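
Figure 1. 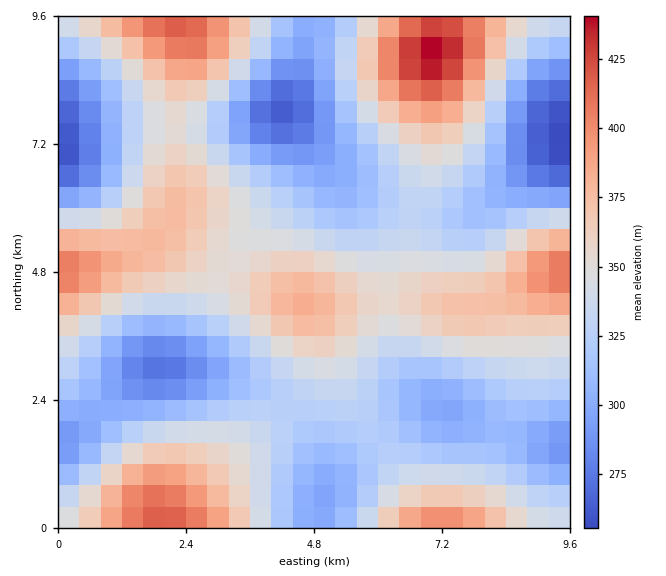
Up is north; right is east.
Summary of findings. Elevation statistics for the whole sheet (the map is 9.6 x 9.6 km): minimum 255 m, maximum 445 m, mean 340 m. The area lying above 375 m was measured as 14.1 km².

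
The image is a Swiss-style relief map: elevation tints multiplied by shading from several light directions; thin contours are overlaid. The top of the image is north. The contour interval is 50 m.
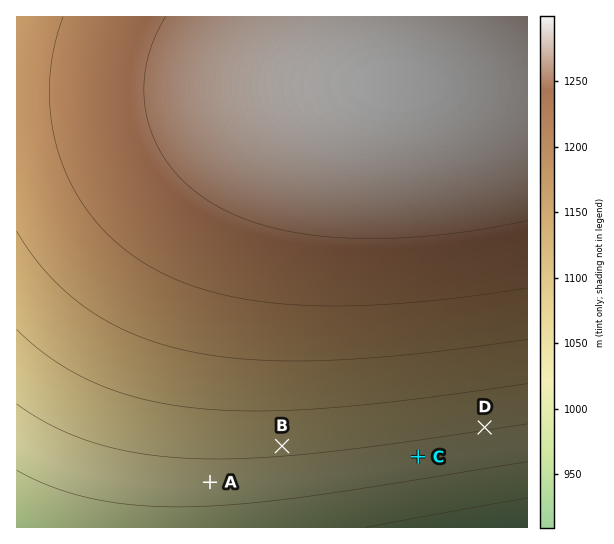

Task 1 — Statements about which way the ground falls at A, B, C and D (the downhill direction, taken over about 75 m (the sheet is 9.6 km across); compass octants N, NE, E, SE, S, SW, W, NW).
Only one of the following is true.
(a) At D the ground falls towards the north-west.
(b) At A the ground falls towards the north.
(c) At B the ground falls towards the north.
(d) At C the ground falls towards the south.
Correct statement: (d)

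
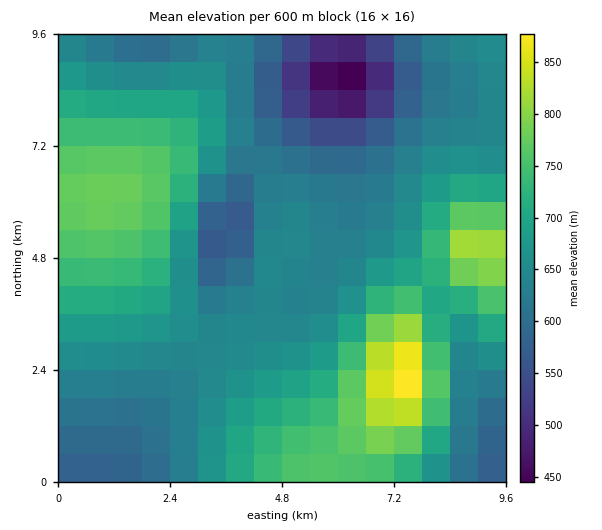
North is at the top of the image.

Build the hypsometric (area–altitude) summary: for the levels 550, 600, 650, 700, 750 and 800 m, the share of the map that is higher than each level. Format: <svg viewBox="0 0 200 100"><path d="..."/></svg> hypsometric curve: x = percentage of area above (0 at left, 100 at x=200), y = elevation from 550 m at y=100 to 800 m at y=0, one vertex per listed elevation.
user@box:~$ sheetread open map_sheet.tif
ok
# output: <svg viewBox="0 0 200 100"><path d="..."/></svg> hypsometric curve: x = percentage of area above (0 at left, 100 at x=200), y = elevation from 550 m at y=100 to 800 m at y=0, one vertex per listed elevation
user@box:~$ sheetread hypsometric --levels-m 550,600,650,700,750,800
<svg viewBox="0 0 200 100"><path d="M189 100l-21-20-65-20-40-20-30-20-25-20"/></svg>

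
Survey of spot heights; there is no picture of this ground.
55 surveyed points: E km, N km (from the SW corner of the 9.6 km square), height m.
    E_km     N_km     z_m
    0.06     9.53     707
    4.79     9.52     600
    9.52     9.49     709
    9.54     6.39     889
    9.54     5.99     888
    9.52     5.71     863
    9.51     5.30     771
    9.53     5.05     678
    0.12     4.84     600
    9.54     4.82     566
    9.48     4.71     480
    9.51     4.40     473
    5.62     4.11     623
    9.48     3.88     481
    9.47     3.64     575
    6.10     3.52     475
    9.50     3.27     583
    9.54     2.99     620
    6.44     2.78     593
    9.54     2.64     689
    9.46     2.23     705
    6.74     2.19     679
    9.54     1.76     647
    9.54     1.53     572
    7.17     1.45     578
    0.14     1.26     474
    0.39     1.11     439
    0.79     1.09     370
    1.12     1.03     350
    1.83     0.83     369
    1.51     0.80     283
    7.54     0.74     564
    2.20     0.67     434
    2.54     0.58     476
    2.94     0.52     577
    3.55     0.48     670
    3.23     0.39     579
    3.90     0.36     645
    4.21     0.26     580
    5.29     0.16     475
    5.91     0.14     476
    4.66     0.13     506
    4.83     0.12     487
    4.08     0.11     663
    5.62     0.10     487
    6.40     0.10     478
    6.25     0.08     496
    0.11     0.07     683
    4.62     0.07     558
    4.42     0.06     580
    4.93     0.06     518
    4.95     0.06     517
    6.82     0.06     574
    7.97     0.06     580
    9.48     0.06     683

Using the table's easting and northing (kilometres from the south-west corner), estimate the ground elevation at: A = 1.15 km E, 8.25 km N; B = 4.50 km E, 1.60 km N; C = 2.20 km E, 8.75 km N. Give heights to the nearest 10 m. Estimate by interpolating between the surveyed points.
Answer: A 580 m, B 560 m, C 470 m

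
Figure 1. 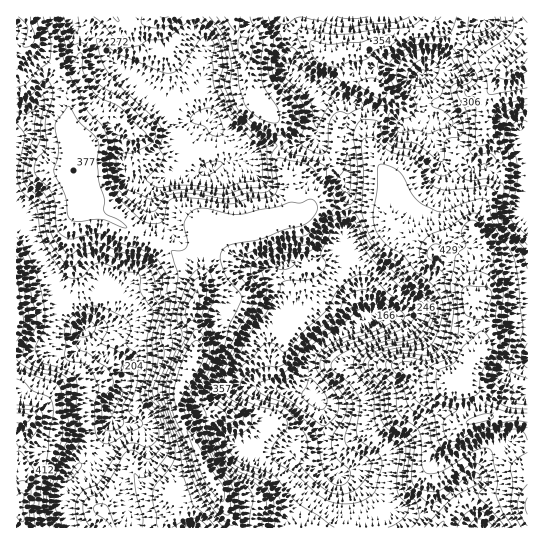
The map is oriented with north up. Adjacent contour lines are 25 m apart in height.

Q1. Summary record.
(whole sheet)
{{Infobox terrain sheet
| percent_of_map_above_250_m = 90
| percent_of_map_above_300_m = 60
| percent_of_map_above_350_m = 39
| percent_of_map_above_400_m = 12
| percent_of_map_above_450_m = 5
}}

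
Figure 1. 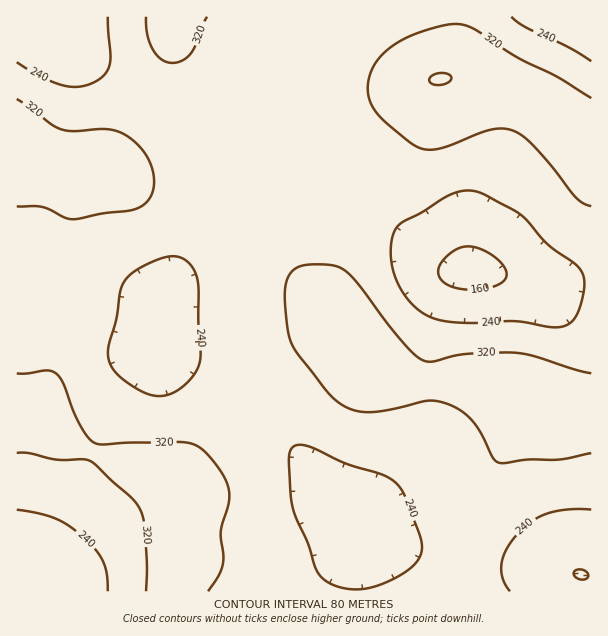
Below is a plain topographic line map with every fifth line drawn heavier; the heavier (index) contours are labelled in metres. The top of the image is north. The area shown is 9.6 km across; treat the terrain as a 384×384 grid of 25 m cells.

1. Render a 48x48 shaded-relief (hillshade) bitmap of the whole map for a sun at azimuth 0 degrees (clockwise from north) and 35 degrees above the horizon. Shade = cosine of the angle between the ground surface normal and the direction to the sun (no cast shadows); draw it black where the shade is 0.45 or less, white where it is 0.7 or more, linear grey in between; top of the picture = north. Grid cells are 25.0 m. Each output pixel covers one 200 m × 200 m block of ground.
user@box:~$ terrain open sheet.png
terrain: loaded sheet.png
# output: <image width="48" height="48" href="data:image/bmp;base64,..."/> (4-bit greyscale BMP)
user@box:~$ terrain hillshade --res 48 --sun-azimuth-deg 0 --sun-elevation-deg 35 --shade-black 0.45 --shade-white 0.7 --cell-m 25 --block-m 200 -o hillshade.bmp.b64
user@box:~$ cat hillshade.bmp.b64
<image width="48" height="48" href="data:image/bmp;base64,Qk32BAAAAAAAAHYAAAAoAAAAMAAAADAAAAABAAQAAAAAAIAEAAATCwAAEwsAABAAAAAAAAAAAAAAABEREQAiIiIAMzMzAERERABVVVUAZmZmAHd3dwCIiIgAmZmZAKqqqgC7u7sAzMzMAN3d3QDu7u4A////AId2Zmd3eId2ZmZneJq7zN3My7qpmZqZmHdmZmZ3eId2ZmZmeJmrvMzLu6qZiIiIh1VVVVVmd4h3d3ZneImZqru6mZiHZmZmVUREREVWd4iIiHd3iIiImZmYh3dmVVVERDMzREVWd3d3d3eIiZmIiId2ZmZVREMzMzMzREVmd3Zmd3eImZmId2ZlVVVUQzMzMzMzRFVWZmZmZneImYiHdlVWZmVVQzMiMzMzRFVVZmZmd3eIiId2VUVWd3ZlVDMiIzMzRERVVneIiIiIh3ZVRERWd3d2VUMyMzMzRFVWZ4iZmZmIh2VUMzRWeIh3ZUQzM0RERWZ4iZqqqZmIh2VEM0RWZ4iHZVRDM0RVZniaq7uqmZiIdlVDNERVZ3h3ZVVERFZmeJmrzMu6mYiHdlQzNERVZndmVVVVVWd3iJq7zMy6mYh3ZUMzM0RVVmVVVVVVZneIiZq7zMy6qYh2VEMzMzRFVVREVVVmZ4iIiZq7zMy7qZhlVEQzMzRFVURFVmZ3iJiIiaq7vLu7qYdlVEREQ0RWZlVnd4iJmamZmaq7u7qqmXZVVVVVVVZ3d3eJmqqrurqpmZmqqqmZiHZVVVVVZ3iJmZq7zMzMy7qpmIiJmZiId2ZmZVVWeJmaq8zd3d7t3KqZh3d3iIh3dmd3ZlVniaqrzd7u7u7ty5mYh2Zmd4d3d3d3dmZ4mqu83v///u7tuoiIh3Zmd3d3d4iHd3iJqrvN7v///u3cqYiIiHd2Zmd3iIiHd4maqrvN7u/u7ty6mYiIiId2ZmZ3iIiHeJqqqrvM3d3d3LqZiIiId3dmVVZ3iIiIiZqqqqu7u7u7uph3d3d3ZmZlVVZneIiImaqqmqmYiIiIh2VVVlZmZVVURFVmd4iJmqqZmZh2ZmZlVEQzREVWVVVERFVmd4iJmqqZmYdkRERDMzMzM0VmZVRDNEVmd4iJmaqpmYZUM0MzM0RDM1VmZUQzM0Vnd3iIiZqqmHZUMzMzNEVERFVmVUMzNFZ3d3d3iJmZmHZUMzMzRFVVVVVVRDRERVZ3d3d3eImZiGVEMzNEVVVVVVVURERWZmeIh3d3eIiIh2VEMzNFVURFVVVVZmZ3iHiIiHeIiIiIdmVEMzNFVURFZmZ3iIiJmIiIiIiIiIiIdlVEMyNEVURWZniaq6qpmYiIiIiIiIh3dlVUMyIzREVWd4mrzMuqmYiIiIiId3d2ZVREQyIiM0VWeJq8zMu6mYh3d4iId3ZmVUREQzIiI0VmeKu8zMy6mYd3d4iIh3ZlVUMzMzMiNFZnibzMzMy6mHZmZ3iJmHdmZVRDNEQ0RWeJmt3d3My6h1VFVniJmYd3d2ZVVVVVZ4mqvO7t3LuodUREVmeImYh3iIiHd3d3iau83e7dy6mHZUREVmd4iIh4iaqqqZmaq8zd3tzLqph2VUVVZmd3eIiImrvMzLu8zd3u7cupmIdmVWZmZnd3d4iZq7zd3d3d3u7u7bqYh3dmZnd2Znd3eJmrvMzd3d3d3e7u3KmHd3d3d3d2Znd3iJq8zM3d3d3d3d3d3A=="/>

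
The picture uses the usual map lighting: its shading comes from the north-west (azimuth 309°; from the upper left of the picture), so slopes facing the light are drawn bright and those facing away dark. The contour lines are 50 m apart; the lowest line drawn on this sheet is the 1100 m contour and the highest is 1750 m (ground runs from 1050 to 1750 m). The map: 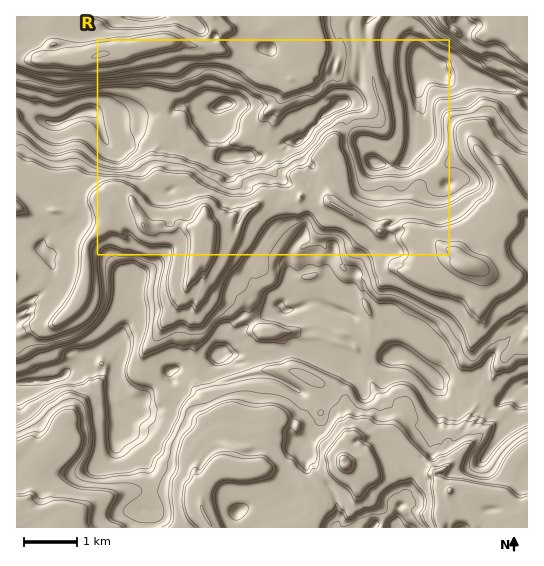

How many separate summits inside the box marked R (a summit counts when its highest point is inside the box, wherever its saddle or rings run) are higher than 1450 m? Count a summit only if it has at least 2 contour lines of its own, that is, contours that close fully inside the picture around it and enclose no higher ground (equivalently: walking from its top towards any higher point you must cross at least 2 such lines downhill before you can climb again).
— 2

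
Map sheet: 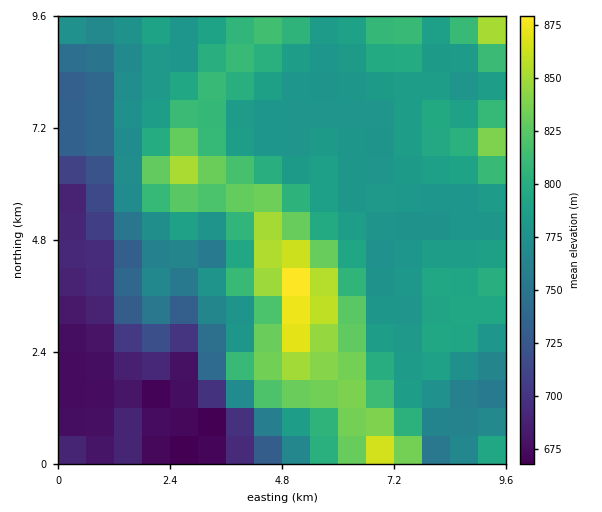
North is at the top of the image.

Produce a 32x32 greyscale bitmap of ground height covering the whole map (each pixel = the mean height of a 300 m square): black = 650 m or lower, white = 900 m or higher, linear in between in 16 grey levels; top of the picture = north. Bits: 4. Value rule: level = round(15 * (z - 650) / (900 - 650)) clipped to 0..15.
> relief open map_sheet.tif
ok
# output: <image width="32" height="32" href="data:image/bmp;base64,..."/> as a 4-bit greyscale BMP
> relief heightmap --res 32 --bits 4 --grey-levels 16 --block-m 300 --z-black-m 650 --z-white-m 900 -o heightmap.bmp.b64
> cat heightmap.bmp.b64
<image width="32" height="32" href="data:image/bmp;base64,Qk12AgAAAAAAAHYAAAAoAAAAIAAAACAAAAABAAQAAAAAAAACAAATCwAAEwsAABAAAAAAAAAAAAAAABEREQAiIiIAMzMzAERERABVVVUAZmZmAHd3dwCIiIgAmZmZAKqqqgC7u7sAzMzMAN3d3QDu7u4A////ADIiIiERESNFZ5qr3dp2aJkiIiMhEREjRneKq93JdmiJIiIzIRERI1Z4ibvMuXZ3hxESIhEhESR4mZq8uph3d3cREiIREiJHmqu7u7mIh3ZmEREiERI1eru7u7upiId2ZhESIiISR5u7vMu7qIiId3cREiMzIkeavMzLu5iImYd3ESIjRDNXiazdy7qYiJmYhyIiNFQ0V3ic3cu6iIiJmIgiIkVlRGd3m97cuoiIiZiIIiNGd2V4iJve3LmIiImYmSIjVndmeZq87ty5h4iZmJkiI0Z3dniaze7cqIeImYmZMiNFZ3Znis3ty5h3iIiImDIjRmd3ZnnN3KqYh4iIiIgyNFZ3iHeKzMqZmIiIiIiIIjRneJmIm8y6mIiIiIiIiCI1aJmqqau7qYiIiIiIiIgiNXiru7u7upiIiIiIiIiIMzRorMzLu6mIiIiIiIiImURFaKvMuqmYiIiIiIiIiapVVniau6mIiIiIiIiImZq7VVZ4iaupiIiIiIiIiZmavFVWeIiqqYiIiIiIiImZiatVVniImqmIiIiIiIiImYiZVVZ4iJmqmIiIiIiIiIiIiFVWeIiJmpmYiIiIiIiIiIhVZmiIiJqqmYiIiJmZiIiZZmZ4iIiJqpmYiIiZmYiJq3d3eIiIiZqqmYiImqmImryId3iYiImaqqmIiZqpiJvN"/>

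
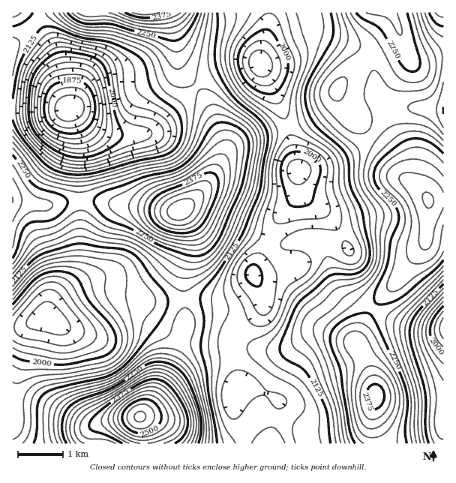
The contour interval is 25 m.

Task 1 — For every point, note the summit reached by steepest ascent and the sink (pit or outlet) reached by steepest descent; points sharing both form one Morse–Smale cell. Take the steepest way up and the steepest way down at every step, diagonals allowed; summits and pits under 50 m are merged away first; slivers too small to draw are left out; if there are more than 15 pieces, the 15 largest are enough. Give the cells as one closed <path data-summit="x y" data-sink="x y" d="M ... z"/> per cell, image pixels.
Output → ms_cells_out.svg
<path data-summit="140 416" data-sink="49 319" d="M184 299l-17 2-43-1-11 7-19 18-11 4-18-1-16-10-24 8-12 1-1 116 79 1 1-10 5-8 16-6 27-3 15-20 22-48 8-25z"/><path data-summit="144 13" data-sink="70 108" d="M168 12l-144 1 18 18 13 20 14 57 21 16 13 7 12 4 26 0 9-3 8-5 37-39-15-20-5-33z"/><path data-summit="429 200" data-sink="298 170" d="M375 132l-8 9-18 13-23 10-28 7 2 15 4 10 28 24 18 31 1 32 2 7 6 9 14 10 51-62 4-25-1-25-22-20-5-15-7-11z"/><path data-summit="180 211" data-sink="49 319" d="M99 201l-18 1 0 49-3 17-5 10-19 20-6 13 0 6 3 3 19 9 13 0 11-4 19-18 11-7 43 1 17-3-1-15 7-31 0-18-9-23-15 0z"/><path data-summit="375 396" data-sink="260 63" d="M236 332l-6 8 0 10 7 25-1 14 6-1 14 1 23 12-9 43 105-1-2-13 1-45-5-18-14-24-23-8-18-1-26 14-18 3-18-5z"/><path data-summit="180 211" data-sink="70 108" d="M196 87l-38 40-8 5-9 3-26 0-12-4-13-7-19-15 9 34 1 57 18 1 67 10 13 0 10-7 22-25 14-29-1-10-14-34z"/><path data-summit="140 416" data-sink="260 63" d="M215 318l-20 1-10 4-15 45-18 35-12 13 4 28 125 0 2-2 8-41-17-10-11-3-9 0-7 3 2-4 0-12-7-25 0-10 6-9-11-10z"/><path data-summit="384 13" data-sink="260 63" d="M391 12l-121 1-2 13-8 37 8 16 20 48 16-5 25-16 6-8 3-11 27-29 34-21 1-5z"/><path data-summit="375 396" data-sink="443 328" d="M374 309l-10 14-8 17 0 4 13 23 5 18-1 45 2 13 68 1 1-114-38-5-18-7z"/><path data-summit="375 396" data-sink="253 275" d="M310 240l-13 0-10 4-20-3-14 33 10 22 0 10-12 14-14 11 2 4 13 11 18 5 15-1 29-16 18 1 23 7 2-13-2-18-16-18-15-44-7-6z"/><path data-summit="384 13" data-sink="443 13" d="M443 12l-52 1 9 19-1 5-34 21-28 31 0 6 5 9 13 16 20 12 11-15 12-8 46-1z"/><path data-summit="180 211" data-sink="298 170" d="M287 128l-29 7-23 9-9 9-20 34-21 20 15 3 17 9 51 20 8-17 18-23 4-11 0-20z"/><path data-summit="13 199" data-sink="49 319" d="M80 201l-31 5-37-4 1 125 12-1 22-8 4-16 24-27 5-12 1-12z"/><path data-summit="13 199" data-sink="70 108" d="M70 109l-58 3 1 89 36 5 32-6-1-57z"/><path data-summit="144 13" data-sink="260 63" d="M269 12l-100 0 7 29 2 23 4 8 14 15 9-7 15-8 19-6 20-2 9-38z"/>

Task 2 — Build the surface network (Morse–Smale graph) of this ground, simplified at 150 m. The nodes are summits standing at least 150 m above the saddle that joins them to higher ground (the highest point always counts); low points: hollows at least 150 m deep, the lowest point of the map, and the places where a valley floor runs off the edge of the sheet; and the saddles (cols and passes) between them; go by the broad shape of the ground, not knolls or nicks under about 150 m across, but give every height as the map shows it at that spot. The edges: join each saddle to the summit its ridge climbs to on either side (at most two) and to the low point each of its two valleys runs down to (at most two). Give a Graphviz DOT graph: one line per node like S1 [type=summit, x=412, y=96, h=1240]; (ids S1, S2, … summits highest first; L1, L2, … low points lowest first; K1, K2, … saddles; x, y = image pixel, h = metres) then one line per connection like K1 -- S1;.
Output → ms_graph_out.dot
graph terrain {
  S1 [type=summit, x=140, y=416, h=2556];
  S2 [type=summit, x=180, y=211, h=2470];
  S3 [type=summit, x=144, y=13, h=2418];
  S4 [type=summit, x=375, y=396, h=2390];
  L1 [type=low, x=70, y=108, h=1805];
  L2 [type=low, x=49, y=319, h=1887];
  L3 [type=low, x=260, y=63, h=1932];
  L4 [type=low, x=443, y=328, h=1934];
  K1 [type=saddle, x=373, y=308, h=2247];
  K2 [type=saddle, x=80, y=200, h=2237];
  K3 [type=saddle, x=196, y=87, h=2174];
  K4 [type=saddle, x=184, y=299, h=2145];
  K5 [type=saddle, x=231, y=351, h=2064];
  K6 [type=saddle, x=288, y=127, h=2056];
  K1 -- S4;
  K1 -- L3;
  K1 -- L4;
  K2 -- S2;
  K2 -- L1;
  K2 -- L2;
  K3 -- S2;
  K3 -- S3;
  K3 -- L1;
  K3 -- L3;
  K4 -- S1;
  K4 -- S2;
  K4 -- L2;
  K4 -- L3;
  K5 -- S1;
  K5 -- S4;
  K5 -- L3;
  K6 -- S2;
  K6 -- S4;
  K6 -- L3;
}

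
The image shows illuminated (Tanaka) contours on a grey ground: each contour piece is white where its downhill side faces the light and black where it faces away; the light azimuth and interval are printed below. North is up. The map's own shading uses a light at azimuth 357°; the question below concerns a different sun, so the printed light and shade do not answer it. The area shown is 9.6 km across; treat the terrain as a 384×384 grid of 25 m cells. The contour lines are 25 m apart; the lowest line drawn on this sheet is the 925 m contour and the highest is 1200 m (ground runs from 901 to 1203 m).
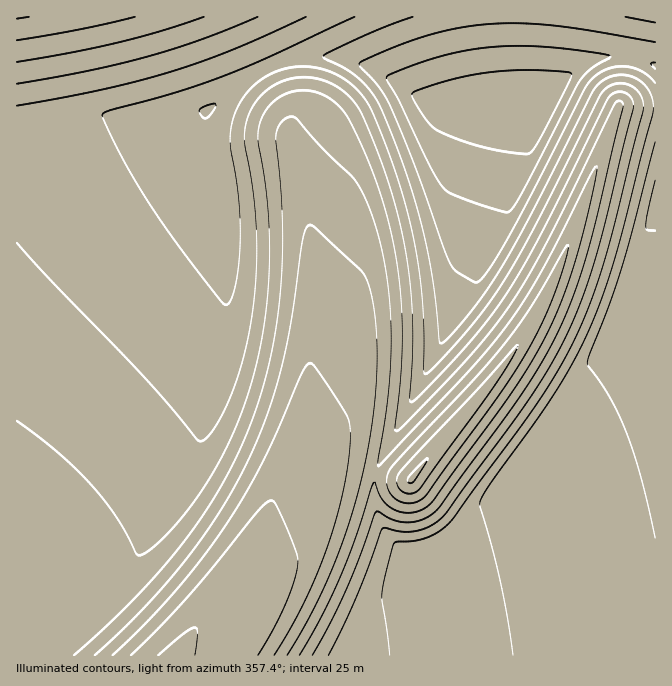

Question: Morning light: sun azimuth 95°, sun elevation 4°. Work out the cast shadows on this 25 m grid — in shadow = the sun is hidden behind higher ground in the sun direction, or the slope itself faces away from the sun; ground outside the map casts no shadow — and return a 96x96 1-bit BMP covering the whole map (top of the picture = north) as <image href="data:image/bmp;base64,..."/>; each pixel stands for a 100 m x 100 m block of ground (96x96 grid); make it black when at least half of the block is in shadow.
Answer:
<image width="96" height="96" href="data:image/bmp;base64,Qk2+BAAAAAAAAD4AAAAoAAAAYAAAAGAAAAABAAEAAAAAAIAEAAATCwAAEwsAAAIAAAAAAAAA////AAAAAAAD//AAAAAAAAAAAAAP//gAAAAAAAAAAAAH//wAAAAAAAAAAAAD//wAAAAAAAAAAAAB//4AAAAAAAAAAAAA//8AAAAAAAAAAAAAf/+AAAAAAAAAAAAAP//AAAAAAAAAAAAAH//gAAAAAAAAAAAAD//gAAAAAAAAAAAAD//wAAAAAAAAAAAAB//4AAAAAAAAAAAAA//8AAAAAAAAAAAAAf/8AAAAAAAAAAAAAP/+AAAAAAAAAAAAAP//AAAAAAAAAAAAAH//AAAAAAAAAAAAAD//gAAAAAAAAAAAAD//gAAAAAAAAAAAAB//wAAAAAAAAAAAAB//wAAAAAAAAAAAAA//4AADAAAAAAAAAA//4AADgAAAAAAAAAf/8AAHgAAAAAAAAAf/8AAHwAAAAAAAAAP/+AAP4AAAAAAAAAP/+AAP4AAAAAAAAAH//AAP8AAAAAAAAAH//AAP+AAAAAAAAAH//AAH+AAAAAAAAAD//gAH/AAAAAAAAAD//gAD/gAAAAAAAAD//gAD/wAAAAAAAAB//wAB/4AAAAAAAAB//wAB/4AAAAAAAAB//wAA/8AAAAAAAAB//wAA/+AAAAAAAAA//4AA//AAAAAAAAA//4AAf/gAAAAAAAA//4AAf/wAAAAAAAA//4AAP/wAAAAAAAA//8AAP/4AAAAAAAA//8AAP/8AAAAAAAAf/8AAH/+AAAAAAAAf/8AAH//AAAAAAAAf/8AAH//AAAAAAAAf/8AAD//gAAAAAAAf/8AAD//wAAAAAAAf/8AAD//wAAAAAAAf/+AAD//4AAAAAAAf/+AAB//4AAAAAAAf/+AAB//8AAAAAAAP/+AAB//+AAAAAAAP/+AAB//+AAAAAAAP/+AAB///AAAAAAAP/+AAB///AAAAAAAP/+AAA///AAAAAAAP/+AAA///gAAAAAAP/+AAA///gAAAAAAP/8AAA///wAAAAAAP/8AAA///wAAAAAAP/8AAA///4AAAAAAP/8AAA///4AAAAAAP/8AAA///4AAAAAAP/8AAA///8AAAAAAf/8AAAf//8AAAAAAf/8AAAf//8AAAAAAf/4AAAf//+AAAAAAf/4AAAf//+AAAAAAf/4AAAf//+AAAAAAf/4AAAf///AAAAAAf/wAAAf///AAAAAAf/wAAAf///gAAAAAf/wAAAf///gAAAAA//wAAAf///gAAAAA//gAAAf///wAAAAA//gAAAP///wAAAAA//gAAAP///wAAAAA//gAAAP///4AAAAB//gAAAP///4AAAAA//gAAAP///4AAAAA//gAAAP///8AAAAAf/gAAAH///8AAAAAP/gAAAH///8AAAAAD/wAAAD///8AAAAAA/wAAAA///8AAAAAAPgAAAAD//8AAAAAABAAAAAAP/4AAAAAAAAAAAAAAP4AAAAAAAAAAAAAAAAAAAAAAAAAAAAAAAAAAAAAAAAAAAAAAAAAAAAAAAAAAAAAAAAAAAAAAAAAAAAAAAAAAAAAAAAAAAAAAAAAAAAAAAAAAAAAAAAA="/>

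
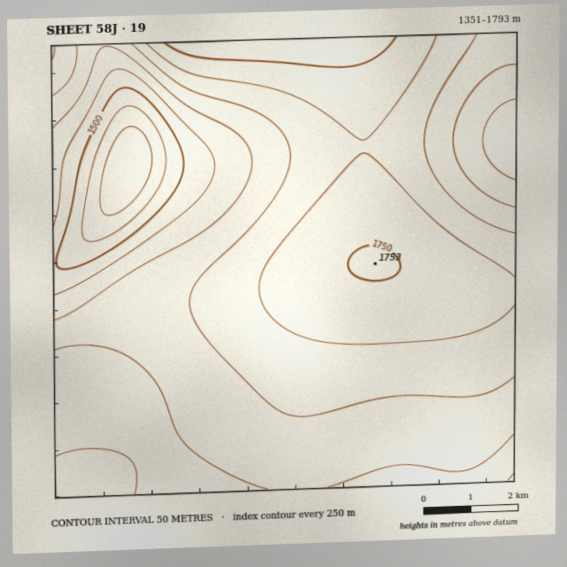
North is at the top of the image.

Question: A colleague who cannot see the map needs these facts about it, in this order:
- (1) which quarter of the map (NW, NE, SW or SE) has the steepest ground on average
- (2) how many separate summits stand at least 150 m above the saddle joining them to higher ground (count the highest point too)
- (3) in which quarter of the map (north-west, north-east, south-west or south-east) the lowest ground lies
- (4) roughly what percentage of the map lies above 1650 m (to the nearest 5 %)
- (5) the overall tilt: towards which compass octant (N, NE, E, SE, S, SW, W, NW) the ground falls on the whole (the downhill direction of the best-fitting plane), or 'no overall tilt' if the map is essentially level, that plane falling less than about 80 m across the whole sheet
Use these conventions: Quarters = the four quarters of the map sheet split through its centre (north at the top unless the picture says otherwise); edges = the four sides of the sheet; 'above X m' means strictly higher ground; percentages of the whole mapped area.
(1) The steepest ground, on average, is in the north-west quarter.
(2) Counting only tops that stand 150 m proud, the map has 1 summit.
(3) The lowest ground is in the north-west quarter.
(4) About 45 % of the map lies above 1650 m.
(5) Overall the map slopes down towards the west.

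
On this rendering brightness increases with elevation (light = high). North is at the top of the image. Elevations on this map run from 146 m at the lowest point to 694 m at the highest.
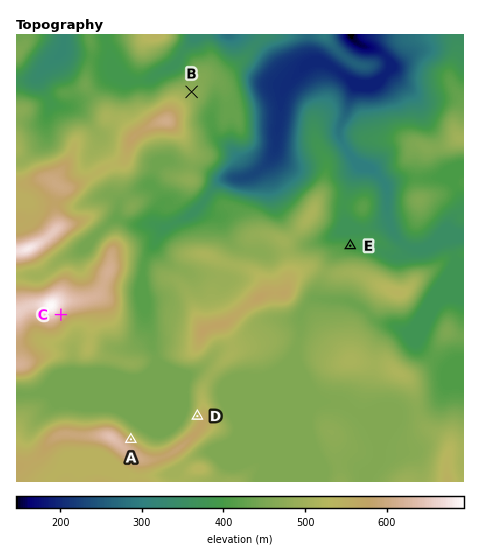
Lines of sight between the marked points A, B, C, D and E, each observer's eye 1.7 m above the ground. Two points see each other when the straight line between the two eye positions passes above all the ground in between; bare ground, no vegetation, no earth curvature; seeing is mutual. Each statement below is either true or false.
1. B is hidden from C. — true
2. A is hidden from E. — true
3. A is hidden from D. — false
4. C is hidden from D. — false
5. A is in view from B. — false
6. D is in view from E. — false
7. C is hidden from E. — true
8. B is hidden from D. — true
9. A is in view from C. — true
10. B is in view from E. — false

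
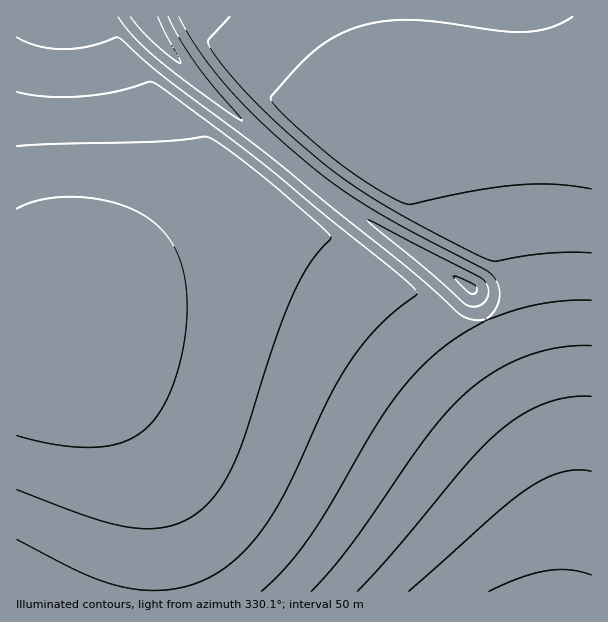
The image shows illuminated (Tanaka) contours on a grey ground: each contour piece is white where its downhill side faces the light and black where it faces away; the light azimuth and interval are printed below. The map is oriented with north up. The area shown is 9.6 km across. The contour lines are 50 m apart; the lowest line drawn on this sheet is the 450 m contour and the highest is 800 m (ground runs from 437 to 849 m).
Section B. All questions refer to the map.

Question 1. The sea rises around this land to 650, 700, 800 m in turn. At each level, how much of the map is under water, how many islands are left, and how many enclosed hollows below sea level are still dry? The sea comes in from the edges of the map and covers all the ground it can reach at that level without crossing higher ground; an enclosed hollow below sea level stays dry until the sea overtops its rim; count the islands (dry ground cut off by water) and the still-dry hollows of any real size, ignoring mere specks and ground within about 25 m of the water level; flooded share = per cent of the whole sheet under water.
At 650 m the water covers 25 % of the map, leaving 0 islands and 0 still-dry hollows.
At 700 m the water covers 37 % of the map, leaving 0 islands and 0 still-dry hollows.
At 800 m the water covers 89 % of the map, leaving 0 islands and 0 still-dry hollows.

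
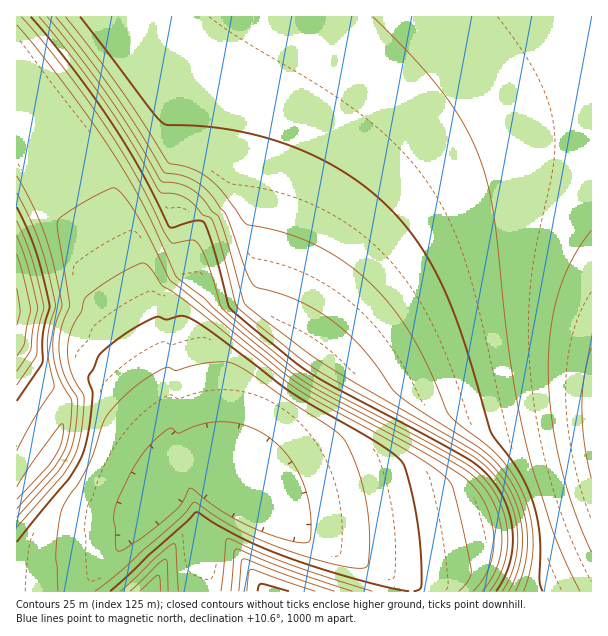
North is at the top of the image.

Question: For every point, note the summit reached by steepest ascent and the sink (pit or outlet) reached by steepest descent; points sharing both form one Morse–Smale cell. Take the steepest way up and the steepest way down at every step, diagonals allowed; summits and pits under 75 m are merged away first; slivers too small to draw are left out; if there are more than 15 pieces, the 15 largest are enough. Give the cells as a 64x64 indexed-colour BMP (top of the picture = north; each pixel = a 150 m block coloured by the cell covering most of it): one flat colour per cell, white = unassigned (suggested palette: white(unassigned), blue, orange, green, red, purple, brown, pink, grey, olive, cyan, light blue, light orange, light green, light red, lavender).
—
<image width="64" height="64" href="data:image/bmp;base64,Qk12CAAAAAAAAHYAAAAoAAAAQAAAAEAAAAABAAQAAAAAAAAIAAATCwAAEwsAABAAAAAAAAAA////ALR3HwAOf/8ALKAsACgn1gC9Z5QAS1aMAMJ34wB/f38AIr28AM++FwDox64AeLv/AIrfmACWmP8A1bDFACIiIiRERERERERDMzMzMzMzMzMzMzMRERERERERERERIiIiIkREREREREMzMzMzMzMzMzMzEREREREREREREREiIiIiJEREREREQzMzMzMzMzMzMxERERERERERERERESIiIiIiRERERERDMzMzMzMzMzMRERERERERERERERERIiIiIiIkREREREMzMzMzMzMzEREREREREREREREREREiIiIiIiJEREREQzMzMzMzMRERERERERERERERERERESIiIiIiIiRERERDMzMzMzERERERERERERERERERERERIiIiIiIiIkREREQzMzMxEREREREREREREREREREREREiIiIiIiIiJERERDMzMRERERERERERERERERERERERESIiIiIiIiIiREREQzERERERERERERERERERERERERERIiIiIiIiIiIkRERBEREREREREREREREREREREREREREiIiIiIiIiIiRERBERERERERERERERERERERERERERESIiIiIiIiIiIkRBERERERERERERERERERERERERERERIiIiIiIiIiIhEREREREREREREREREREREREREREREREiIiIiIiIiIiERERERERERERERERERERERERERERERESIiIiIiIiIiIRERERERERERERERERERERERERERERERIiIiIiIiIiIhEREREREREREREREREREREREREREREREiIiIiIiIiIiERERERERERERERERERERERERERERERESIiIiIiIiIiIRERERERERERERERERERERERERERERERIiIiIiIiIiIhEREREREREREREREREREREREREREREREiIiIiIiIiIiERERERERERERERERERERERERERERERESIiIiIiIiIiIRERERERERERERERERERERERERERERERIiIiIiIiIiIhEREREREREREREREREREREREREREREREiIiIiIiIiIiERERERERERERERERERERERERERERERESIiIiIiIiIiERERERERERERERERERERERERERERERERIiIiIiIiIiIREREREREREREREREREREREREREREREREiIiIiIiIiIRERERERERERERERERERERERERERERERESIiIiIiIiIhERERERERERERERERERERERERERERERERIiIiIiIiIhEREREREREREREREREREREREREREREREREiIiIiIiIiERERERERERERERERERERERERERERERERESIiIiIiIiERERERERERERERERERERERERERERERERERIiIiIiIiEREREREREREREREREREREREREREREREREREiIiIiIiIRERERERERERERERERERERERERERERERERESIiIiIiIRERERERERERERERERERERERERERERERERERIiIiIiIhEREREREREREREREREREREREREREREREREREiIiIiIhERERERERERERERERERERERERERERERERERESIiIiIhERERERERERERERERERERERERERERERERERERIiIiIiEREREREREREREREREREREREREREREREREREREiIiIiERERERERERERERERERERERERERERERERERERESIiIiERERERERERERERERERERERERERERERERERERERIiIiIREREREREREREREREREREREREREREREREREREREiIiIRERERERERERERERERERERERERERERERERERERESIiIRERERERERERERERERERERERERERERERERERERERIiIREREREREREREREREREREREREREREREREREREREREiIhERERERERERERERERERERERERERERERERERERERESIhERERERERERERERERERERERERERERERERERERERERIhEREREREREREREREREREREREREREREREREREREREREiERERERERERERERERERERERERERERERERERERERERESERERERERERERERERERERERERERERERERERERERERERERERERERERERERERERERERERERERERERERERERERERERERERERERERERERERERERERERERERERERERERERERERERERERERERERERERERERERERERERERERERERERERERERERERERERERERERERERERERERERERERERERERERERERERERERERERERERERERERERERERERERERERERERERERERERERERERERERERERERERERERERERERERERERERERERERERERERERERERERERERERERERERERERERERERERERERERERERERERERERERERERERERERERERERERERERERERERERERERERERERERERERERERERERERERERERERERERERERERERERERERERERERERERERERERERERERERERERERERERERERERERERERERERERERERERERERERERERERERERERERERERERERERERERERERERERERERERERERERERERERERERERERERERERERERERERERERERERERERERERERERERERERERERERERERERERERERERERERERERERERERERERERERERERERERERERERERERERERERERERERER"/>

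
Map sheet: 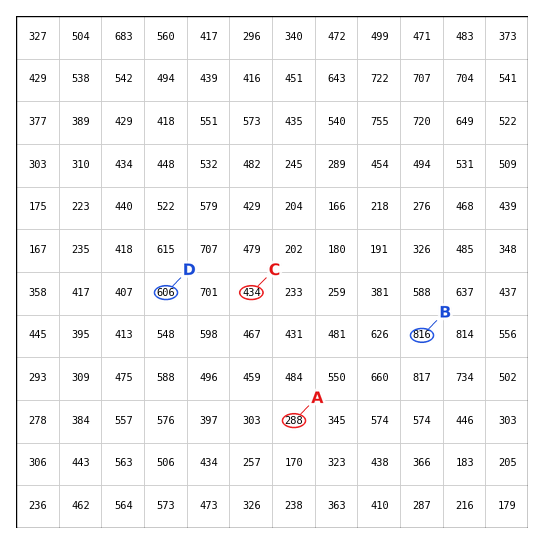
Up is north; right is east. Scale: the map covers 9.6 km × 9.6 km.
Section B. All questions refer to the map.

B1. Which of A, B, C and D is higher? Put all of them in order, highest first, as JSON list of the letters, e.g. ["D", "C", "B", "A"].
["B", "D", "C", "A"]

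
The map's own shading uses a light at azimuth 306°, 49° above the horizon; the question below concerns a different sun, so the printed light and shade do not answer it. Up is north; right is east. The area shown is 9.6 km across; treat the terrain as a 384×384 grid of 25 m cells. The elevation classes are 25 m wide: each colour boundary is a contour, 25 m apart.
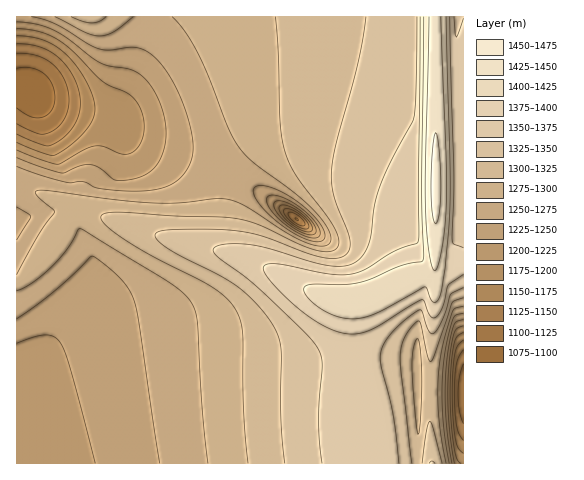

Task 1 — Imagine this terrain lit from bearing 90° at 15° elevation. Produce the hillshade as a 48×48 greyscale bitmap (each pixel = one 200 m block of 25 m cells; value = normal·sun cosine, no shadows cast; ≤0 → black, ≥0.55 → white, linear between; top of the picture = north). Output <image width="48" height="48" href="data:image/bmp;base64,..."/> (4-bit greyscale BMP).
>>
<image width="48" height="48" href="data:image/bmp;base64,Qk32BAAAAAAAAHYAAAAoAAAAMAAAADAAAAABAAQAAAAAAIAEAAATCwAAEwsAABAAAAAAAAAAAAAAABEREQAiIiIAMzMzAERERABVVVUAZmZmAHd3dwCIiIgAmZmZAKqqqgC7u7sAzMzMAN3d3QDu7u4A////AHd3d3d3d3d2ZmZmZmZmZmZmZ3d4mYV8/3d3d3d3d3d2ZmZmZmZmZmZmZ3d4mYZ9/3d3d3d3d3d2ZmZmZmZmZmZmZ3d4mpaN/3d3d3d3d3d2ZmZmZmZmZmZmZ3eImpaO/3d3d3d3d3d2ZmZmZmZmZmZmZ3eImpaO/3d3d3d3d3d3ZmZmZmZmZmZmd3eImpaO/3d3d3d3d3d3ZmZmZmZmZmZmd3eImpaO/3d3d3d3d3d3ZmZmZmZmZmZmd3eImpaO/3d3d3d3d3d3ZmZmZmZmZmZmd3eImoaO/3d3d3d3d3d3ZmZmZmZmZmZnd3eImoaO/3d3d3d3d3d3dmZmZmZmZmZnd3eImYaO/3d3d3d3d3d3dmZmZmZmZmZnd3eImYWN/3d3d3d3d3d3dmZmZmZmZmZmd3iImYV9/3d3d3d3d3d3dmZmZmZmZmZmd3iImYV9/oh3d3d3d3d3d2ZmZmZmZmZmd3iImYVs7YiHd3d3d3d3d2ZmZmZmZmZmZ3iImYVr3IiId3d3d3d3dmZmZmZlVVZmZ3iImYVry4iIh3d3d3d3ZmZmZmZVVWZmd3eIiIZruoiIiHd3d3dmZmZmZmVVZmZ3d3d3iId6uXeIiId3d2ZmZmZmZmVmZnd3d2Znd4d5qXeIiId3ZmZmZmZmZmZmd3iHd2ZmZ3d5mGZ4iIh2ZmZmZmZmZmZ3eIiHdmZmZnZpmGZ3iIh2ZmZmZmZmZ3d4iIiHZVZmZmRaqFZniIdmZmZmZnd3d3eIiZl1RVZmZ2NauVVmeIdmZmZnd3d3d3iJq6cyNVZmd1JKulVmd3ZmZnd3d3d3d4iazZECRWZnd1JKy2ZmZ2Znd3d3d3d3d4is6hAUVmZnd0JKy2ZmZnd3d3d3d3d3eIm8kxJFZmZ3d0FKy2Z3d3d3d3d3d3d3eImYU0VWZmZ3d0FKy3d3d3iId3d3d3d3eIh2VVZmZmZ3d0FKy3iIh3eIh3ZmZmd3d3dmZmZmZmd3d0FKy4iIdmeIh3ZmZmd3d3ZmZmZmZmd3d0FKy5mIdmd4h3ZmZmZ3d2ZmZmZmZnd3d0FKy5mHZWZ3d3ZmZmZmZmZmZmZmZ3d3d0FKy5iHZVZ3d2ZmZmZmZmZmZmZ3d3d3d0FKy4h2ZVZnd2ZmZmZmZmZmZ3d3d3d3d0FKy4h2VVVnd2ZmZmZmZmZ3d3d3d3d3d0FKy4h2VVVmd2ZmZmZmZnd3d3d3d3d3d0FKy4d2VUVmd2ZmZmZmZ3d3d3d3d3d3d0FKy3d2VUVWd2ZmZmZmd3d3d3d3d3d3d0FKy3dmVEVWd2ZmZmZmd3d3d3d3d3d3d0FKy3dmVERWd2ZmZmZnd3d3d3d3d3d3d0FKyndlVERWd3ZmZmZ3d3d3d3d3d3d3d0FKyndlVEVmd3ZmZmd3d3d3d3d3d3d3d0FKynZlVEVnd3dmZnd3d3d3d3d3d3d3d0FLynZlVFVnh3d3d3d3d3d3d3d3d3d3d0FbymZlVVZ4iHd3d3d3d3d3d3d3d3d3d0FbymZlVWd4iId3d3d3d3d3d3d3d3d3d0Fbyg=="/>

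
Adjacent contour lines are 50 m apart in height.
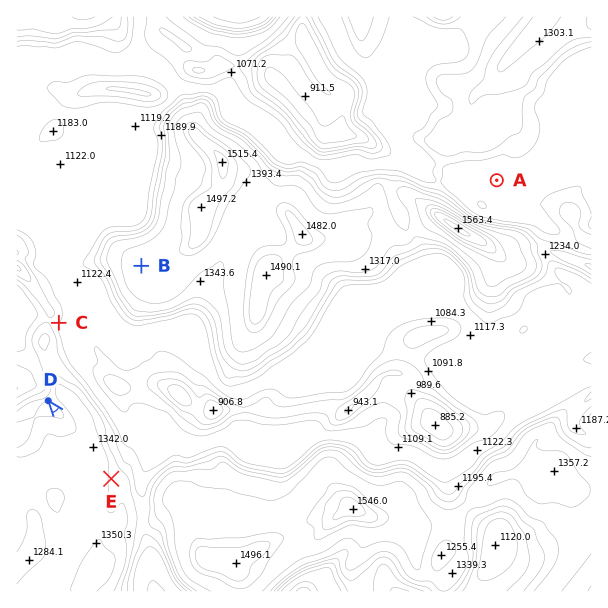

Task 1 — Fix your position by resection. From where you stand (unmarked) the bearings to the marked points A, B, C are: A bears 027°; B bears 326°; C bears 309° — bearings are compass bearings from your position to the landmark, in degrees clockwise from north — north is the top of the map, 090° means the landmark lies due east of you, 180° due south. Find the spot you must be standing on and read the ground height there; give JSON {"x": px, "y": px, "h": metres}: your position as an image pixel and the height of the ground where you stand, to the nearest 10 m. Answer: {"x": 318, "y": 531, "h": 1430}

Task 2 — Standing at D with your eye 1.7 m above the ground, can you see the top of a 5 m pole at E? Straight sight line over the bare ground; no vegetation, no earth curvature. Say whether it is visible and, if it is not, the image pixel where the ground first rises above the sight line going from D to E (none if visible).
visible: false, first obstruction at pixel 67 423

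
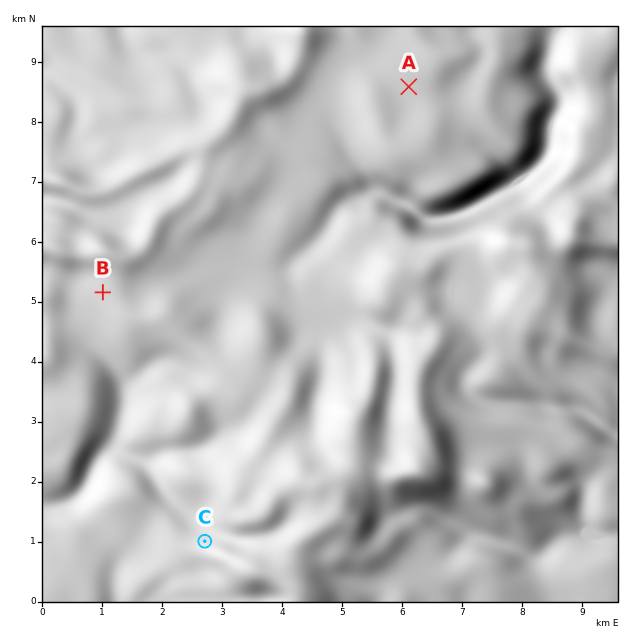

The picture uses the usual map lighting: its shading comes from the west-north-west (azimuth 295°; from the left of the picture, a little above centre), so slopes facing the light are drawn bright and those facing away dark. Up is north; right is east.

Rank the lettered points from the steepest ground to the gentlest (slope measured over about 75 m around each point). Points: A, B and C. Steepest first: C B A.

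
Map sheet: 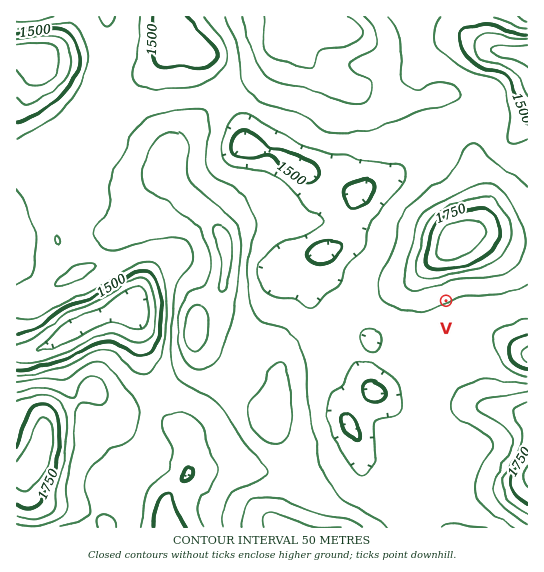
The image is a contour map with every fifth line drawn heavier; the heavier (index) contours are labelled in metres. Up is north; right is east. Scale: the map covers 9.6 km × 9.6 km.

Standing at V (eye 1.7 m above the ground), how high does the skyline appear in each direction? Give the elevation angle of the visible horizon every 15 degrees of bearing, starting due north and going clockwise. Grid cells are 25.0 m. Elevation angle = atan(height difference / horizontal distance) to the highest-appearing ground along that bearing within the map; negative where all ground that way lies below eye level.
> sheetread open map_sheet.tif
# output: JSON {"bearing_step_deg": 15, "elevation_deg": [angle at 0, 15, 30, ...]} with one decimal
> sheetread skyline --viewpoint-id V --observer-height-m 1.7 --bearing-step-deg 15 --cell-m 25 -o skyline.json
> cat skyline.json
{"bearing_step_deg": 15, "elevation_deg": [14.7, 13.4, 10.4, 6.6, 3.2, 0.8, -0.6, -1.2, -1.7, -0.3, 2.4, 1.1, -0.2, -0.0, 1.2, 0.4, 1.2, 1.2, 2.1, 4.2, 6.6, 9.2, 11.9, 14.0]}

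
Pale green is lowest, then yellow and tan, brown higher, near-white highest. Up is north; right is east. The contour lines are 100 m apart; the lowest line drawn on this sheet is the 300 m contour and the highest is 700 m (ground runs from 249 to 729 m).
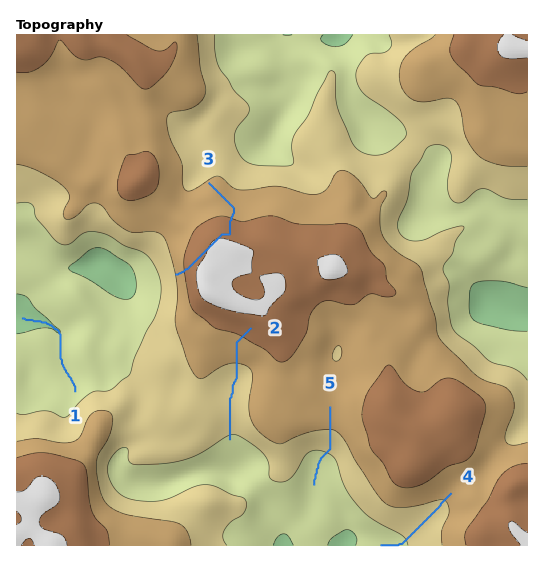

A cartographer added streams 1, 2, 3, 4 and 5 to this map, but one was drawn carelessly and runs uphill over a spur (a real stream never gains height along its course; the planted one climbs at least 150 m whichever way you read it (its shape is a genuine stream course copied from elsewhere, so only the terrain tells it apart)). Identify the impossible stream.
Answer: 3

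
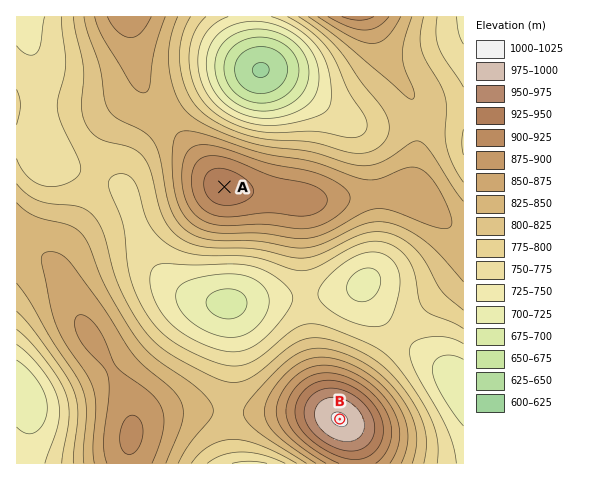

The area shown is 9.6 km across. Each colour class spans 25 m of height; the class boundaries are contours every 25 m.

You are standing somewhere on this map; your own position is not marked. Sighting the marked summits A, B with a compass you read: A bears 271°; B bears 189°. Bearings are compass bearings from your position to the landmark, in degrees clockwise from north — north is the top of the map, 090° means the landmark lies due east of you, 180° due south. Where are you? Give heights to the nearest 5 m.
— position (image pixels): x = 376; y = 190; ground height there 860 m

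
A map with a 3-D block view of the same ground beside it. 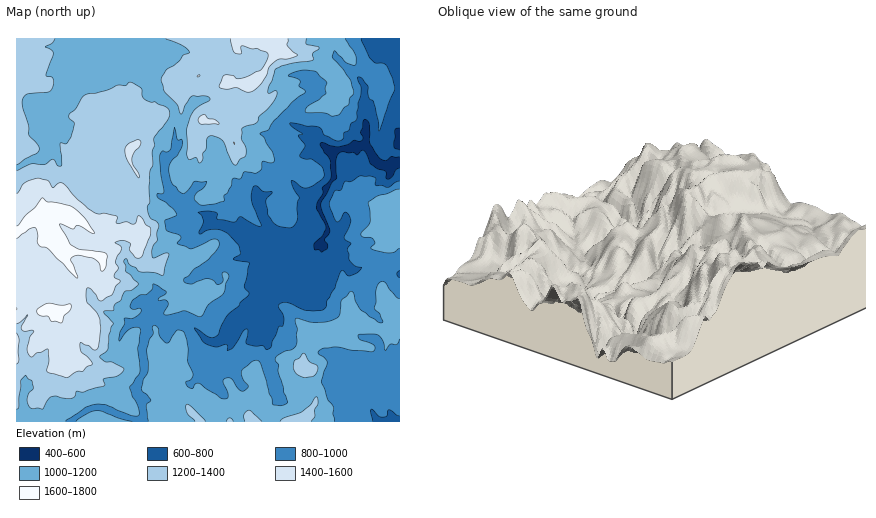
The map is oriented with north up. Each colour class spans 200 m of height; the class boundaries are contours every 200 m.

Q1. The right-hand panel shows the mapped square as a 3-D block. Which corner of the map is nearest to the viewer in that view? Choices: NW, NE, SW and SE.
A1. NE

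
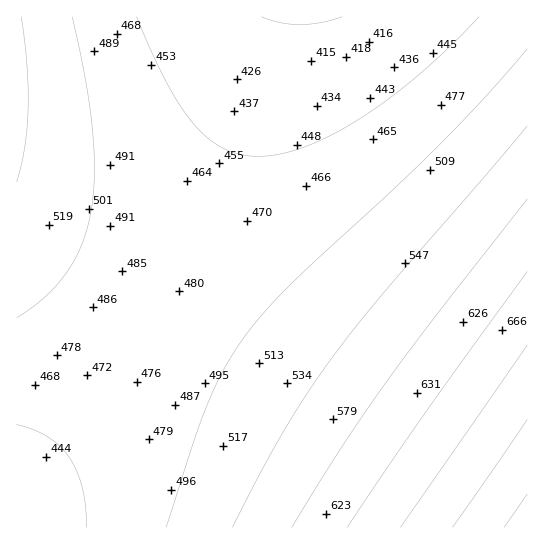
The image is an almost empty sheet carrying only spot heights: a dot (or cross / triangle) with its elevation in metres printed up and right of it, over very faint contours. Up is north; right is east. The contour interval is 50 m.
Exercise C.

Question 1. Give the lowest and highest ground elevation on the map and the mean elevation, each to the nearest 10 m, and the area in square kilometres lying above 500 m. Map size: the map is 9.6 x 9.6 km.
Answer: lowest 400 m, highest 820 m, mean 520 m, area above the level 43.1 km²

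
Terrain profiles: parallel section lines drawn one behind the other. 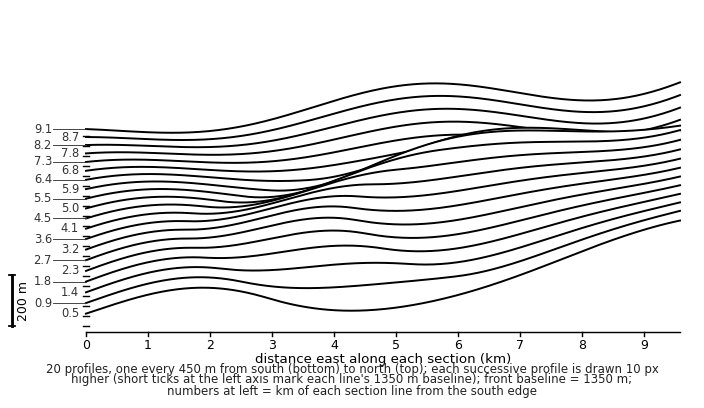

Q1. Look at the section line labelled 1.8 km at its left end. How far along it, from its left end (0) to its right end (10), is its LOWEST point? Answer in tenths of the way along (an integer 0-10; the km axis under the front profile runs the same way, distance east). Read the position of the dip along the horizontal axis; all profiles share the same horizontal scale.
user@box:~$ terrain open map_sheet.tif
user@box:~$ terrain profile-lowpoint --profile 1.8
0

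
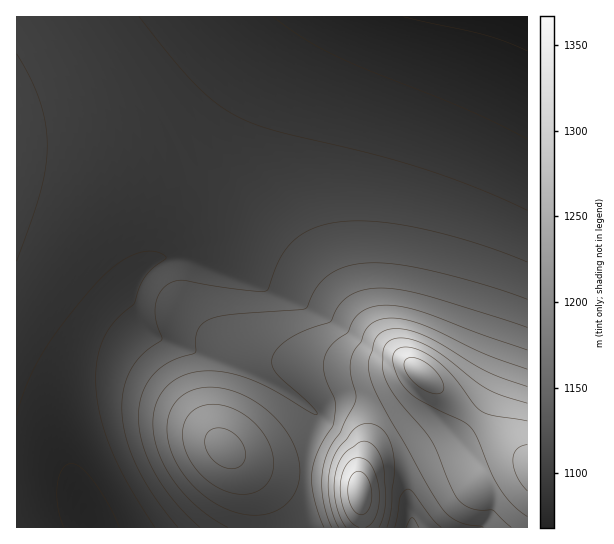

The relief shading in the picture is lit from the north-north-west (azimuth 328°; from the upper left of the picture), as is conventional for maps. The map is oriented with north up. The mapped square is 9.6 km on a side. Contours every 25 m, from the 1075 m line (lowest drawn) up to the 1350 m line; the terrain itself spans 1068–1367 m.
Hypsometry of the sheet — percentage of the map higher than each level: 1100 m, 93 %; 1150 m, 42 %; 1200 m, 27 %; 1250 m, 16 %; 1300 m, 7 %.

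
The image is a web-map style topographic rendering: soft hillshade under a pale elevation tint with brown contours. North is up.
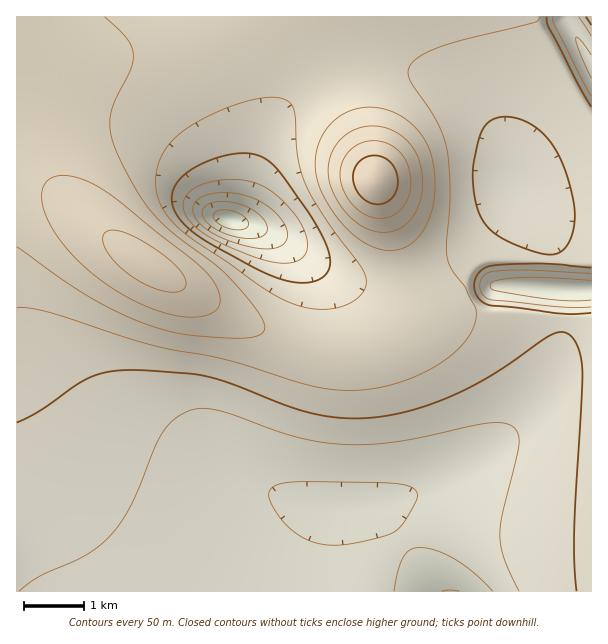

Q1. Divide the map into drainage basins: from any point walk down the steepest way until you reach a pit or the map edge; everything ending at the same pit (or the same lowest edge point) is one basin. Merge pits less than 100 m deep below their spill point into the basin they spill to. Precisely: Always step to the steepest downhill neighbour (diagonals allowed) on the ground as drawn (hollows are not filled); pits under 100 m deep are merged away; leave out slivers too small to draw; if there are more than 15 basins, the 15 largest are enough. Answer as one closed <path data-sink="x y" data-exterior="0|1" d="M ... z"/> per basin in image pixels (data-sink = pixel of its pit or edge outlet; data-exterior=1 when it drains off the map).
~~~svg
<path data-sink="450 591" data-exterior="1" d="M24 172l-8 1 1 419 575-1-1-272-132-5-37 8-33 18-29 9-31 1-30-6-54-22-86-50-55-38-59-52z"/><path data-sink="230 219" data-exterior="0" d="M333 16l-316 0-1 155 13 3 16 8 59 52 55 38 98 56 42 16 30 6 31-1 29-9 15-9 6-11-1-38-9-36-12-36-12-27-21-72-17-63z"/><path data-sink="564 290" data-exterior="0" d="M531 16l-197 1 4 31 17 63 18 63 15 36 20 65 2 16 0 29-6 9 1 2 26-12 28-5 80 2 25 3 28-1 0-201-4-3-10-13z"/><path data-sink="591 66" data-exterior="1" d="M591 16l-59 1 42 76 16 23 2 0z"/>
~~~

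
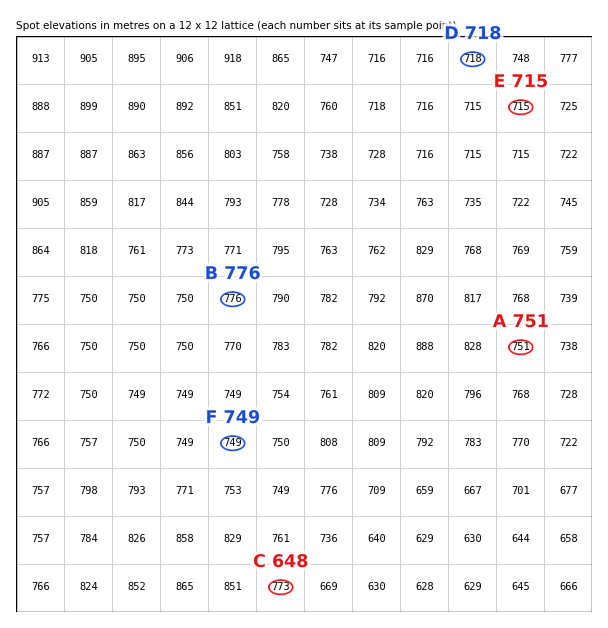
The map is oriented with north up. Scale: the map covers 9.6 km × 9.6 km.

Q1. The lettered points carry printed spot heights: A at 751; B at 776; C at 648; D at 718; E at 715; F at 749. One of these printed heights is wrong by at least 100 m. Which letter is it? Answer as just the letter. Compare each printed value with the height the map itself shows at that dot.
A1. C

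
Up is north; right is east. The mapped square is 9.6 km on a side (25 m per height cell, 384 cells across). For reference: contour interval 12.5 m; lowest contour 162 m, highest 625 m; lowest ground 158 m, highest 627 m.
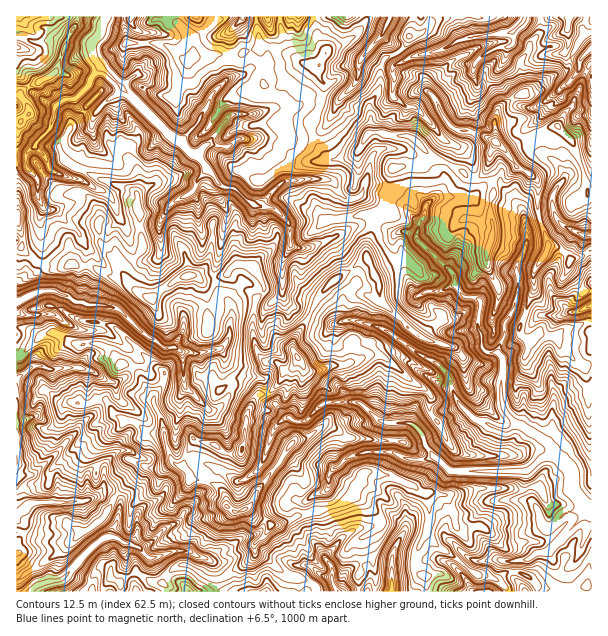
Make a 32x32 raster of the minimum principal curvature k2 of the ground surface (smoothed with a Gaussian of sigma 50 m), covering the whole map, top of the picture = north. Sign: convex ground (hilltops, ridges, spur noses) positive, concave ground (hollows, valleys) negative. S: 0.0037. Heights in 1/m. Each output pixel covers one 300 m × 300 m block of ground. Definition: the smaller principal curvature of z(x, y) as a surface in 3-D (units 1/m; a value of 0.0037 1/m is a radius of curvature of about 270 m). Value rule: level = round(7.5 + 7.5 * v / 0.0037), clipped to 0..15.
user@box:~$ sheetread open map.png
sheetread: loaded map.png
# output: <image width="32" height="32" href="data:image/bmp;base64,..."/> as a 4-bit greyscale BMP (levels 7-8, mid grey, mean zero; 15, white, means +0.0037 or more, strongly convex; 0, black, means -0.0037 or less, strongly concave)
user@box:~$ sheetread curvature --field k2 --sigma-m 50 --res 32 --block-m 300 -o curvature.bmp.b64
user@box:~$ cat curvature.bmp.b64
<image width="32" height="32" href="data:image/bmp;base64,Qk12AgAAAAAAAHYAAAAoAAAAIAAAACAAAAABAAQAAAAAAAACAAATCwAAEwsAABAAAAAAAAAAAAAAABEREQAiIiIAMzMzAERERABVVVUAZmZmAHd3dwCIiIgAmZmZAKqqqgC7u7sAzMzMAN3d3QDu7u4A////AFM2aFd1d2V4cWY2hkNWZ3hnYYdiZ0VmZUFnN3U0Q1ZnZ3UDEyFlV1dUeFR2N1dldmd3YkY2ZjSGZ1aDdXaHZWZVVHNWcmh1Vnd3ZWd2Z2ZnZlU1ZjY3R1ZEh2Z3hmZXZmZnVnZXdTJlcYh3dBEjR2ZWZ2REZmaBZmQAABB2d2ZnSFVmZkdjZTlmh2kHdmZmZyR1Z2VVVHYQCGMRN1NVZng1iGVXVURmRRABd0YGVWV4OGhjdnF3VWd0d2djFjRlZyIiOGaSdmZndndmMGZThHh1d2djASNmWFZ3gAZyA3WHd2RXAYOVZWZkYQR0EGFnh0NEICd0dmVldTZmWHBwZSEAAUZ4ZnZ3N3dndAEAUGRXdmZ3dnh3Zzd4Z3WHB1BihXeHZ2VWZXg2Z2hnYEd0NmZmdWdmWFVmcFVnZQhmdwdidXaFZEdVZVJ3ZncYd3YlFXJmdIYEVkAXh1Z2RnZ2UoiCdEZ3c1AZA1V0d3Z2ZWVHAiZ2d4cXh3ZmZId3dWZmVhGHR3RiMmZ3d3ZVdkRmVnVwZTd1IlMld3Zod3JlZWd1hjYVUWcSNHd1d1QmQ3ZEY2IhYyaHJoh3dTdEZ3RmcyRndjM0d3JXd3dFVXZjRmcSZVQ2VHh3d3h2Q2ElYURVU1ZzR3ZnZXdnd3M3YxMzdkZmVjQ2d3YmVXdoF3hmVEY3"/>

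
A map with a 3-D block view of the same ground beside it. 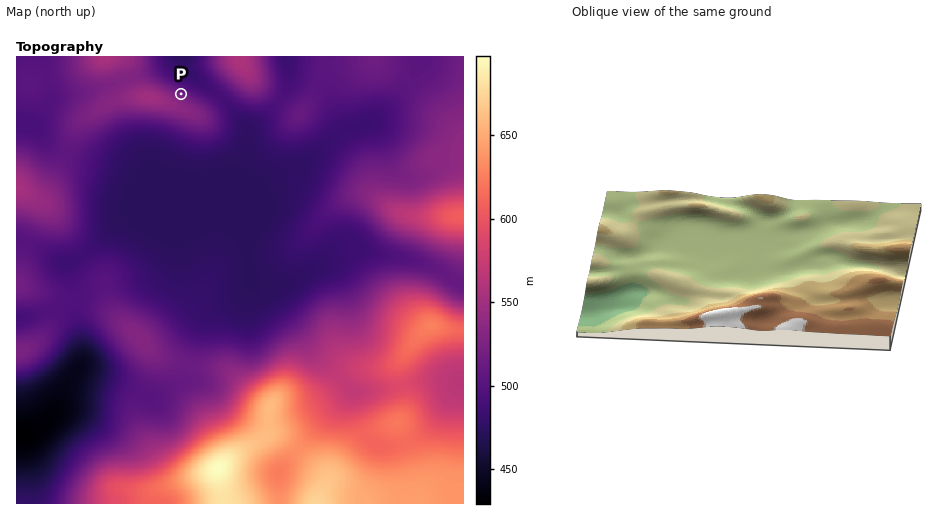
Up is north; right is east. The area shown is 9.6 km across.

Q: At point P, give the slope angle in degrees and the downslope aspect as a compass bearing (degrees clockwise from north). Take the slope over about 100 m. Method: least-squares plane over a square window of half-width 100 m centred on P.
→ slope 7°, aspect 28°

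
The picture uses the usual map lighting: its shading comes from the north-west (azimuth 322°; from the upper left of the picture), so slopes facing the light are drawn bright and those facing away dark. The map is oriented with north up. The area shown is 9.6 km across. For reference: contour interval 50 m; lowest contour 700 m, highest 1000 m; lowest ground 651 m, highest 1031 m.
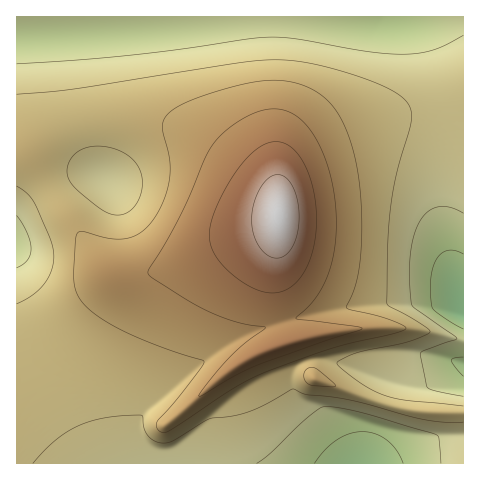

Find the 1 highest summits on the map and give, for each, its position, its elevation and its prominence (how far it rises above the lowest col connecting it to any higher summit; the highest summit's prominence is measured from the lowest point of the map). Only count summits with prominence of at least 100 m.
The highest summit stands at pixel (278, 216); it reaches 1031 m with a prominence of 380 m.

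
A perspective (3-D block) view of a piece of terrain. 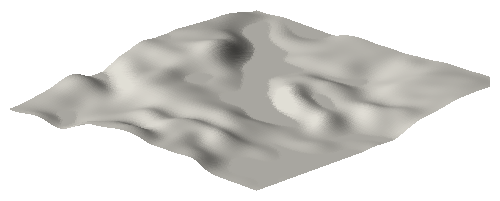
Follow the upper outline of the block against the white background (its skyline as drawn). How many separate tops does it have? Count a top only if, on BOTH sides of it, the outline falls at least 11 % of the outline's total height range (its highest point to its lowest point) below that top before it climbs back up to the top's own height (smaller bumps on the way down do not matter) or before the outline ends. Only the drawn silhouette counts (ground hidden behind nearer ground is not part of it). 1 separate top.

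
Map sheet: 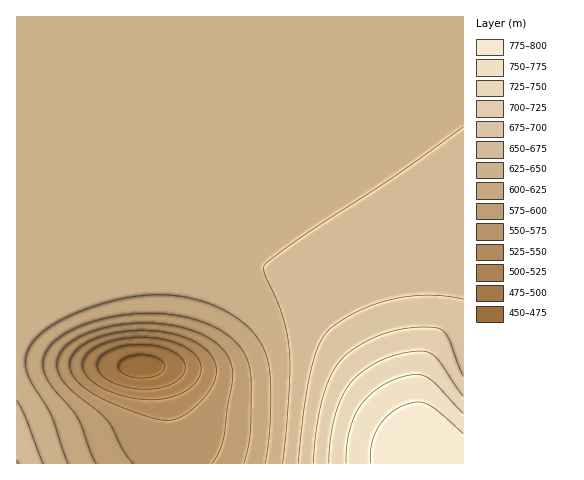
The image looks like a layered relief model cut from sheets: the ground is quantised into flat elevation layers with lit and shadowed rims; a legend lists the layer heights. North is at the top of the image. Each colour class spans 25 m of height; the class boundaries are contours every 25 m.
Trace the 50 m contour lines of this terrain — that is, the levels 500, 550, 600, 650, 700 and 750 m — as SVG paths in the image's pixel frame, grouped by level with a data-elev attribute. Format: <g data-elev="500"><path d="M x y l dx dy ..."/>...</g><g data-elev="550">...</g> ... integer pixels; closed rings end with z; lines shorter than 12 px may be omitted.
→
<g data-elev="500"><path d="M136 389l-19-5-14-8-4-5-2-4 1-5 2-5 8-6 10-4 13-2 13-1 13 2 11 3 10 5 6 7 1 6-1 5-4 6-6 5-17 5z"/></g><g data-elev="550"><path d="M165 420l-15-3-30-10-19-9-15-9-10-9-5-9-1-9 3-8 9-8 14-8 17-5 20-2 20 0 19 3 16 5 14 7 9 9 5 9 0 11-3 10-10 14-15 14-12 6z"/></g><g data-elev="600"><path d="M96 463l-18-45-25-30-7-11-3-10 1-11 5-8 7-8 11-7 14-7 32-9 37-4 30 3 27 8 22 12 14 15 6 16 2 18-1 48-6 30"/></g><g data-elev="650"><path d="M43 463l-17-44-9-19"/><path d="M463 127l-69 49-95 63-35 26-1 4 2 5 18 44 6 31 0 41-6 73"/></g><g data-elev="700"><path d="M463 376l-15-38-4-7-6-3-19-1-20 3-20 5-17 9-13 8-8 8-7 10-6 12-10 36-5 45"/></g><g data-elev="750"><path d="M463 414l-26-29-12-9-12-1-21 5-20 13-15 18-9 24-2 28"/></g>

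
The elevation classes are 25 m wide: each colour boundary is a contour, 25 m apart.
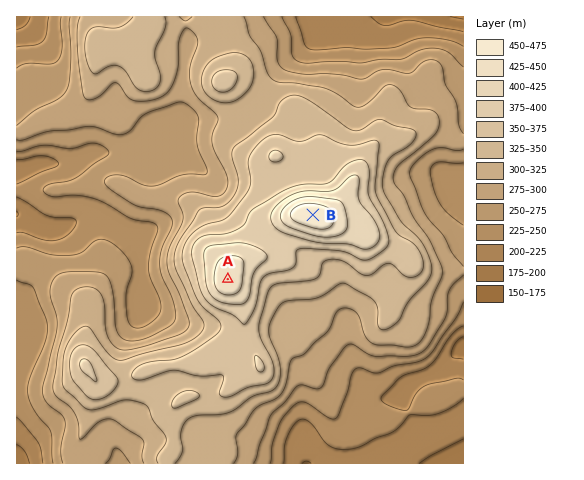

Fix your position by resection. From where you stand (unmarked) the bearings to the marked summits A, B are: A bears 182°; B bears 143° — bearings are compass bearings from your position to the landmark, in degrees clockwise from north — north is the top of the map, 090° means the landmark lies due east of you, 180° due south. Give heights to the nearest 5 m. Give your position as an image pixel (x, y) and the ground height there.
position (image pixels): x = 234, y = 110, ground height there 310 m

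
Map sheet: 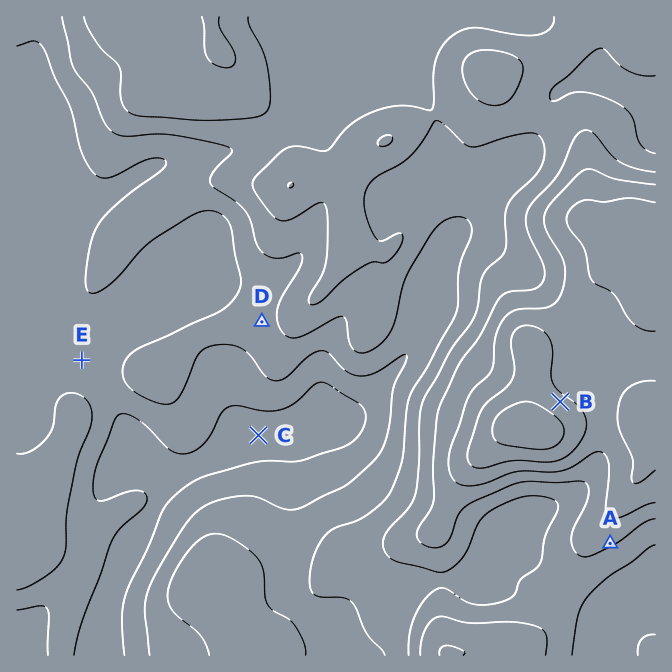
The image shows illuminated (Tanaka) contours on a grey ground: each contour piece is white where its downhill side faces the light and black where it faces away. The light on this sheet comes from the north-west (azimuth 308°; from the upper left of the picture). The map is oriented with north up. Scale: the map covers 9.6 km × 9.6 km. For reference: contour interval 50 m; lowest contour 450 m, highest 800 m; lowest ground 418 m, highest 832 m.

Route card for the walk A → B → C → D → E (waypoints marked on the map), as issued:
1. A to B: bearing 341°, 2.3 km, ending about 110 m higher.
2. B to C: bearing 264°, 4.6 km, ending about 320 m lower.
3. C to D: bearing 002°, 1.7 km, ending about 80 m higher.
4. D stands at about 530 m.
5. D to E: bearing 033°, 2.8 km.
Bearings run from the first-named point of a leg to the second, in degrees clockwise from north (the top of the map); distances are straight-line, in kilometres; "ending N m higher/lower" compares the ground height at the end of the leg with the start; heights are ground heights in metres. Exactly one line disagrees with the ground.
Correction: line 5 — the bearing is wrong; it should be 258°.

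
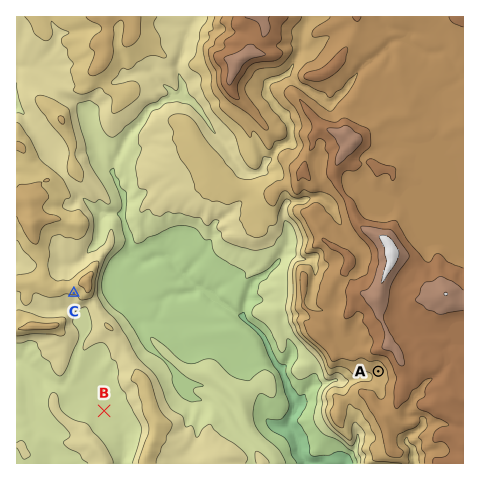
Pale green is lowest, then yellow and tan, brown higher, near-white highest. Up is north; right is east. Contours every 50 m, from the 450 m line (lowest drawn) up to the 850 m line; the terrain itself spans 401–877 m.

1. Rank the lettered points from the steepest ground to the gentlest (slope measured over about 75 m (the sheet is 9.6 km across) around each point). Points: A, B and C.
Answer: C A B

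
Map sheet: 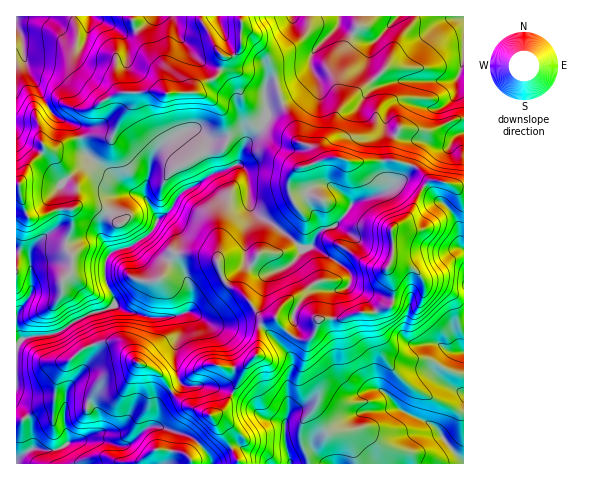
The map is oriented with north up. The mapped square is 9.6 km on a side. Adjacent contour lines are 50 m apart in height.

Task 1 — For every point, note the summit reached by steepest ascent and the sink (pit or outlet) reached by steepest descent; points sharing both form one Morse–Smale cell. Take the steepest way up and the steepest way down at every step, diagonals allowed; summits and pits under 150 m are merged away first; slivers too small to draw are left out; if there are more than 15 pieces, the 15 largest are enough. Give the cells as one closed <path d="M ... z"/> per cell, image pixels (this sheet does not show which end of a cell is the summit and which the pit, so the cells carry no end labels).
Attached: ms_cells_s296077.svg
<path d="M276 81l-7 3-5 5 3 19-1 10-7 14-15 15-5 13-1-9-7-7-10-4-12 0-12-10-9-1-19 11-14 13-5 9-6 28 1 8-6-4-12-1-9 4-4 4-12 20-1 16 9 15-5 13 0 12 10 27-9 6-12 2-20 10-18 11-28 4-12 9 1 118 220 0-2-10-9-17-15-21 9-3 6-7 19-38 13-14 1-25 2-4 15-7 12 15 7 5 12 2 7-5 5-16 25-1 10-4 21-2 17-6 2-19-7-18 6-13-1-27 16-12 12-24 10-13-13-12-20-7-47 1-13-5-16 3-8-12-15-7-3-15-14-25z"/><path d="M439 180l-8 0-7 6-16 31-16 12 1 27-6 13 7 18-3 19-16 6-21 2-10 4-25 1-5 16-7 5-12-2-7-5-12-15-15 7-2 4-1 25-13 14-19 38-6 7-9 3 15 21 12 27 226-1 0-276z"/><path d="M463 16l-123 0-1 8-3 5-24 24-2 14-13 10-21 5 5 19 11 19 6 21 15 7 8 12 16-3 13 5 47-1 20 7 14 12 32 6z"/><path d="M201 16l-48 0-12 12-10 4-9 0-30-16-75 0-1 11 6 9 4 32 26 45 22 11 4 5 3 8 29 0 3-1 8-19 8-11 3-13 16-2 16 2 29 0 8-9 13-5 4-4 3-6 3-13-10-10-12-25z"/><path d="M80 137l-14 4-12 8-9-2-3 6-12 11-9 18-5 3 0 65 13 7 2 10 0 26-15 22 1 30 11-8 28-4 18-11 20-10 12-2 9-6-10-27 0-12 5-13-9-15 0-13 17-27 15-4-7-3-42-38z"/><path d="M241 16l-39 1 0 4 12 25 10 10-3 13-7 10-13 5-8 9-29 0-6-2-26 2-2 11-9 13-9 19-32 2 4 14 46 40 14 4 6-34 5-9 10-10 20-13 10-1 14 11 12 0 10 4 7 7 1 9 7-16 15-15 6-14-3-26 5-5 7-4-9-26-13-18-12-8z"/><path d="M339 16l-97 0-1 8 1 4 12 8 13 18 10 27 20-4 13-10 2-14 24-24 3-5z"/><path d="M17 28l-1 155 3 1 11-20 12-11 3-6 9 2 9-7 14-4 3-2-6-12-19-8-7-10-22-38-3-14 0-13z"/><path d="M17 250l0 65 14-22-1-34-4-5z"/><path d="M152 16l-59 1 29 15 9 0 10-4z"/>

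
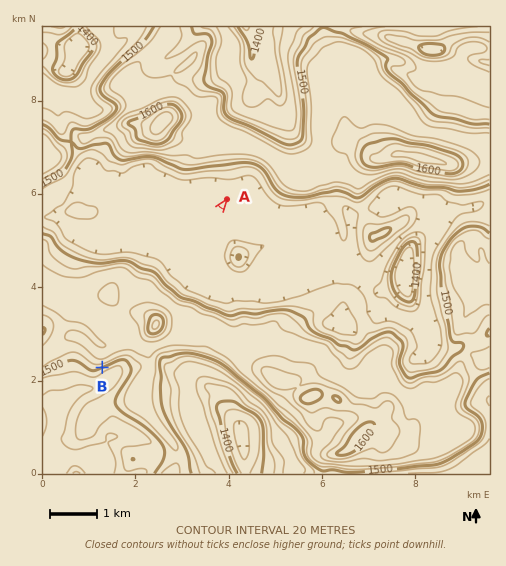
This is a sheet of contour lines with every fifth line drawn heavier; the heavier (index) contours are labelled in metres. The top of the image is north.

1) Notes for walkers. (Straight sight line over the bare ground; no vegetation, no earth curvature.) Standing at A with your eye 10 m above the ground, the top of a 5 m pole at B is out of sight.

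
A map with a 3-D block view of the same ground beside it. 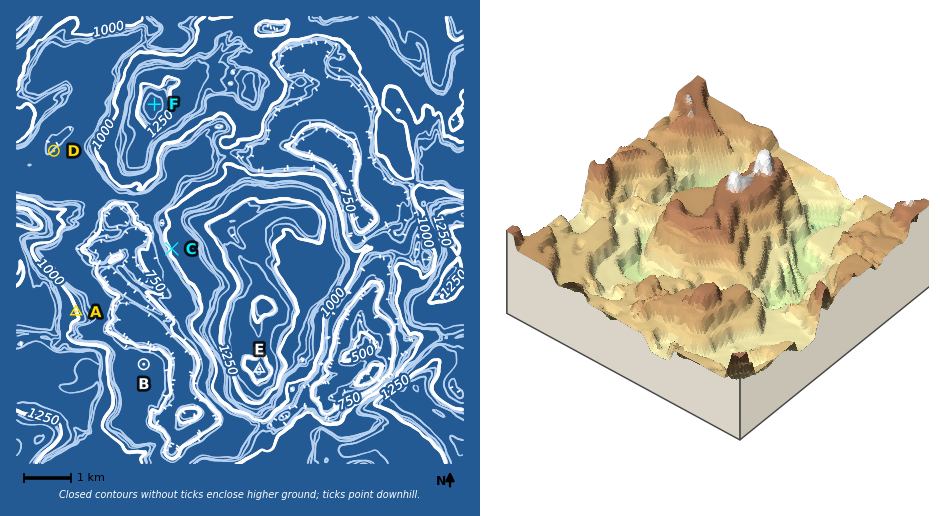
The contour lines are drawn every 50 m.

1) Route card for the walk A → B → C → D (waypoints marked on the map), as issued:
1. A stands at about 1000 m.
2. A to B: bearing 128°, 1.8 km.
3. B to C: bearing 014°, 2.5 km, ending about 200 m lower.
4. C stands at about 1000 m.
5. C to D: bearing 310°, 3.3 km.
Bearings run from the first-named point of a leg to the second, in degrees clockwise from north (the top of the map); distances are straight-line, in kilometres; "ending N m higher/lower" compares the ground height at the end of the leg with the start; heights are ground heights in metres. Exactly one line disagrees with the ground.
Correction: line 3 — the sense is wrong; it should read higher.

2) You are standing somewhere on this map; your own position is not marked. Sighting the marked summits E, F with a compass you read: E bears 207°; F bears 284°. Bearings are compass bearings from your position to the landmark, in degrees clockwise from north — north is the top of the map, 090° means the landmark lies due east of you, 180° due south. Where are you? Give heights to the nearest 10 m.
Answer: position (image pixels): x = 367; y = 157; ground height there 810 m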